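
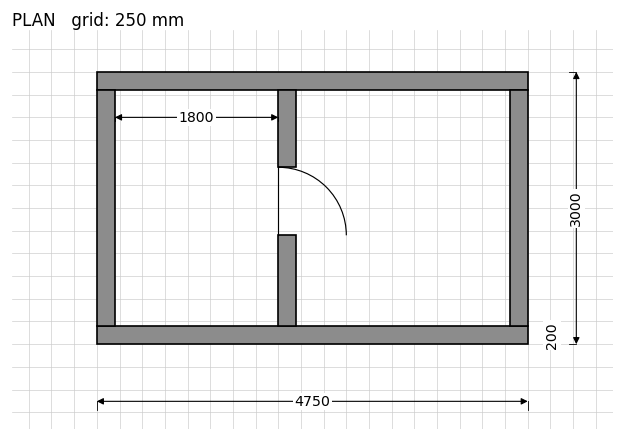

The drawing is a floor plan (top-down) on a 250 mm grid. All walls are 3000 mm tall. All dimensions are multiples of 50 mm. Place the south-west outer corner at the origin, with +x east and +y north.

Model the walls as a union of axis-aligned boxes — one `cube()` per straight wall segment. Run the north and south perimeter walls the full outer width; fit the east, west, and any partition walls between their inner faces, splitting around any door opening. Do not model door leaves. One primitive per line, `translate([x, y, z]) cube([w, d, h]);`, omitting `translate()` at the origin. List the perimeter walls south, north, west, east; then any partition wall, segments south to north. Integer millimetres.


cube([4750, 200, 3000]);
translate([0, 2800, 0]) cube([4750, 200, 3000]);
translate([0, 200, 0]) cube([200, 2600, 3000]);
translate([4550, 200, 0]) cube([200, 2600, 3000]);
translate([2000, 200, 0]) cube([200, 1000, 3000]);
translate([2000, 1950, 0]) cube([200, 850, 3000]);


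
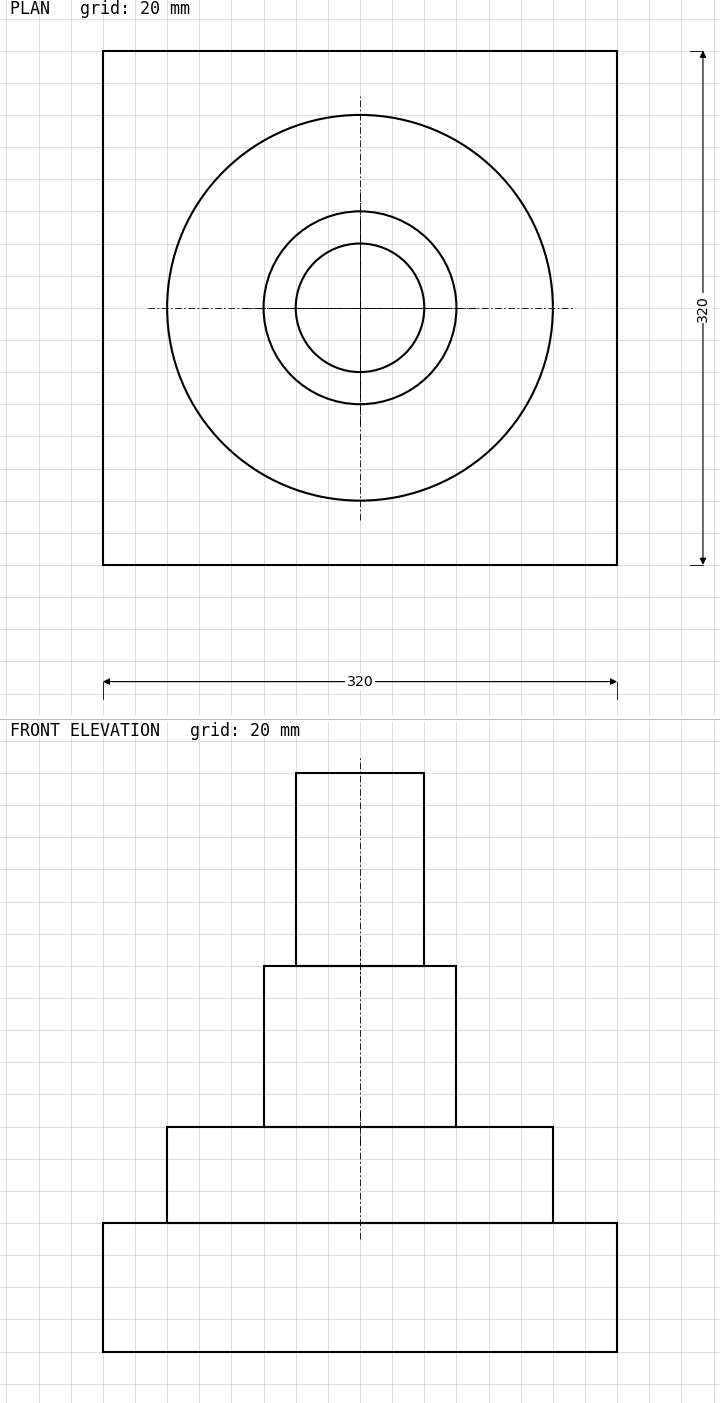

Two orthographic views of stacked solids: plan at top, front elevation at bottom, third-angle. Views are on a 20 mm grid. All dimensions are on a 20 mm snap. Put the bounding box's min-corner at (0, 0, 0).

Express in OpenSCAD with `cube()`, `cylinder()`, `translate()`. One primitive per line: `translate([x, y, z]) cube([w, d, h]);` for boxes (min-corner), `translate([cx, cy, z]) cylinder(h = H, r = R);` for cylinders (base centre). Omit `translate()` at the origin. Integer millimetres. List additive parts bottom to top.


cube([320, 320, 80]);
translate([160, 160, 80]) cylinder(h = 60, r = 120);
translate([160, 160, 140]) cylinder(h = 100, r = 60);
translate([160, 160, 240]) cylinder(h = 120, r = 40);


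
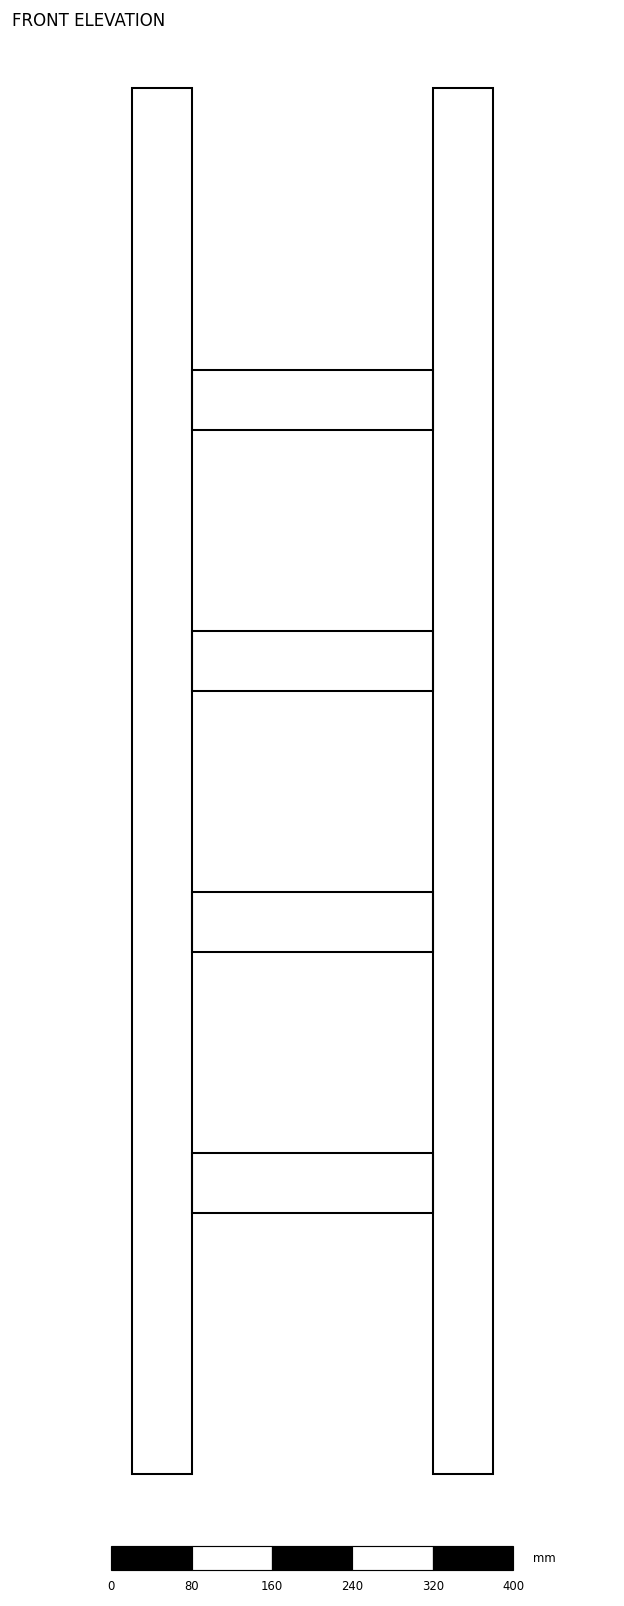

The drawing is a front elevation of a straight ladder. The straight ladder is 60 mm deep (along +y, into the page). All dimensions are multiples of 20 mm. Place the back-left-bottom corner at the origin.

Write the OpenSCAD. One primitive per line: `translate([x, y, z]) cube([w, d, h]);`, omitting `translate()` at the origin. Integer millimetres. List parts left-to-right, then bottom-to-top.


cube([60, 60, 1380]);
translate([60, 0, 260]) cube([240, 60, 60]);
translate([60, 0, 520]) cube([240, 60, 60]);
translate([60, 0, 780]) cube([240, 60, 60]);
translate([60, 0, 1040]) cube([240, 60, 60]);
translate([300, 0, 0]) cube([60, 60, 1380]);


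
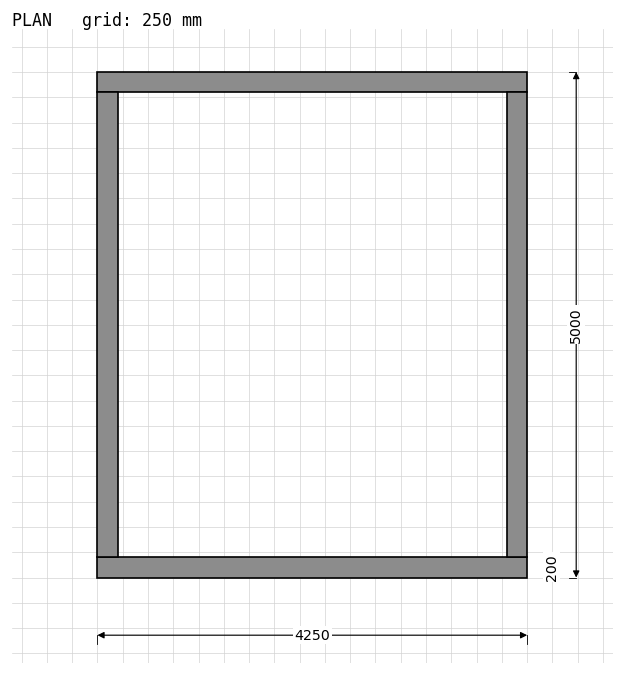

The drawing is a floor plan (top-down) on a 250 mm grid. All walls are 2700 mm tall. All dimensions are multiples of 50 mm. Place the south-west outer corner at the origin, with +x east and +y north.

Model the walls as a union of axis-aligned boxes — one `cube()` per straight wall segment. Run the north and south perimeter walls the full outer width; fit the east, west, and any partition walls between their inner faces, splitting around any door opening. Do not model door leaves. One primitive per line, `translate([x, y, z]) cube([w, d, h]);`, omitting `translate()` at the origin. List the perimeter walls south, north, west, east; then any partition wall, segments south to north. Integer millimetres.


cube([4250, 200, 2700]);
translate([0, 4800, 0]) cube([4250, 200, 2700]);
translate([0, 200, 0]) cube([200, 4600, 2700]);
translate([4050, 200, 0]) cube([200, 4600, 2700]);


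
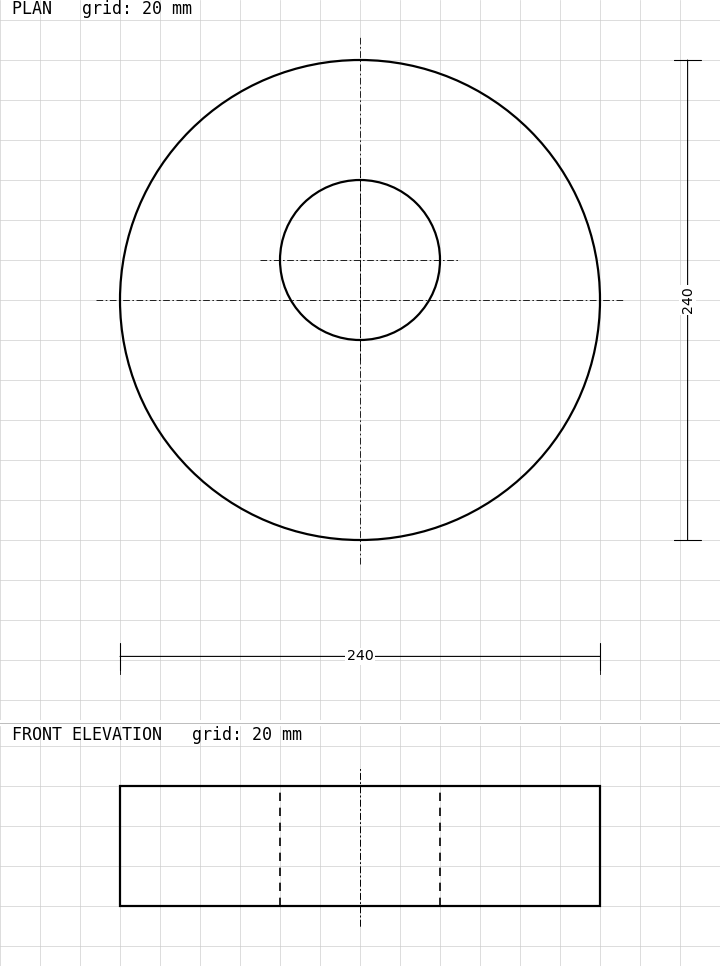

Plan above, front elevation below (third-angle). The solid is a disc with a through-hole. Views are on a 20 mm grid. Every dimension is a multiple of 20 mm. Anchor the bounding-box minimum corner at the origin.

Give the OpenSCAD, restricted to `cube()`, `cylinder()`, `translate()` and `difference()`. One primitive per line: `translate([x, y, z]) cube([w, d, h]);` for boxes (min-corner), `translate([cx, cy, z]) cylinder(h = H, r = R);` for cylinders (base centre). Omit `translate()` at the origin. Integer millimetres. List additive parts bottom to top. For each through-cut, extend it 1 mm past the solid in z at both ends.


difference() {
  translate([120, 120, 0]) cylinder(h = 60, r = 120);
  translate([120, 140, -1]) cylinder(h = 62, r = 40);
}


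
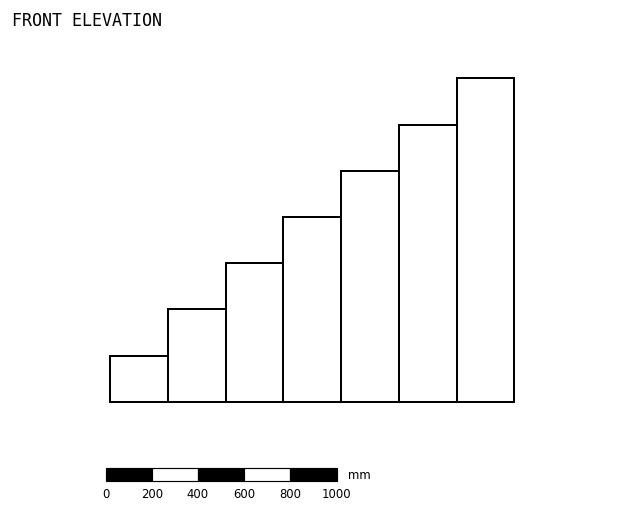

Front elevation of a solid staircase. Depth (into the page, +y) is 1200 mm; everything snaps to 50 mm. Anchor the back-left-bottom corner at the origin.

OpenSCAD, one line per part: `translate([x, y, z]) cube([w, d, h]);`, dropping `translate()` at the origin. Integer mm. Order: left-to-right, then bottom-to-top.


cube([250, 1200, 200]);
translate([250, 0, 0]) cube([250, 1200, 400]);
translate([500, 0, 0]) cube([250, 1200, 600]);
translate([750, 0, 0]) cube([250, 1200, 800]);
translate([1000, 0, 0]) cube([250, 1200, 1000]);
translate([1250, 0, 0]) cube([250, 1200, 1200]);
translate([1500, 0, 0]) cube([250, 1200, 1400]);


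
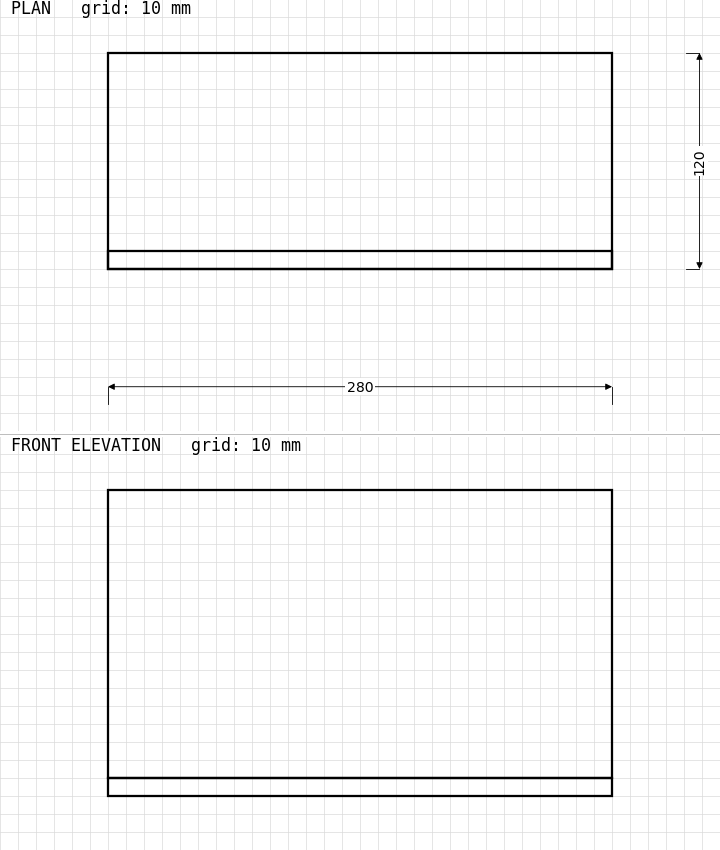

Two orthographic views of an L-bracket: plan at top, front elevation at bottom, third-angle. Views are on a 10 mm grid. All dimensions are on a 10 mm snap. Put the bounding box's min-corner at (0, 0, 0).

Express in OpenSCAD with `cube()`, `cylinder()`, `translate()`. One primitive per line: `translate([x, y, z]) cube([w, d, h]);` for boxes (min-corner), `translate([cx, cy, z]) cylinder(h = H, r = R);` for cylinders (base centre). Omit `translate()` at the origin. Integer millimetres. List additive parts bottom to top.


cube([280, 120, 10]);
translate([0, 0, 10]) cube([280, 10, 160]);


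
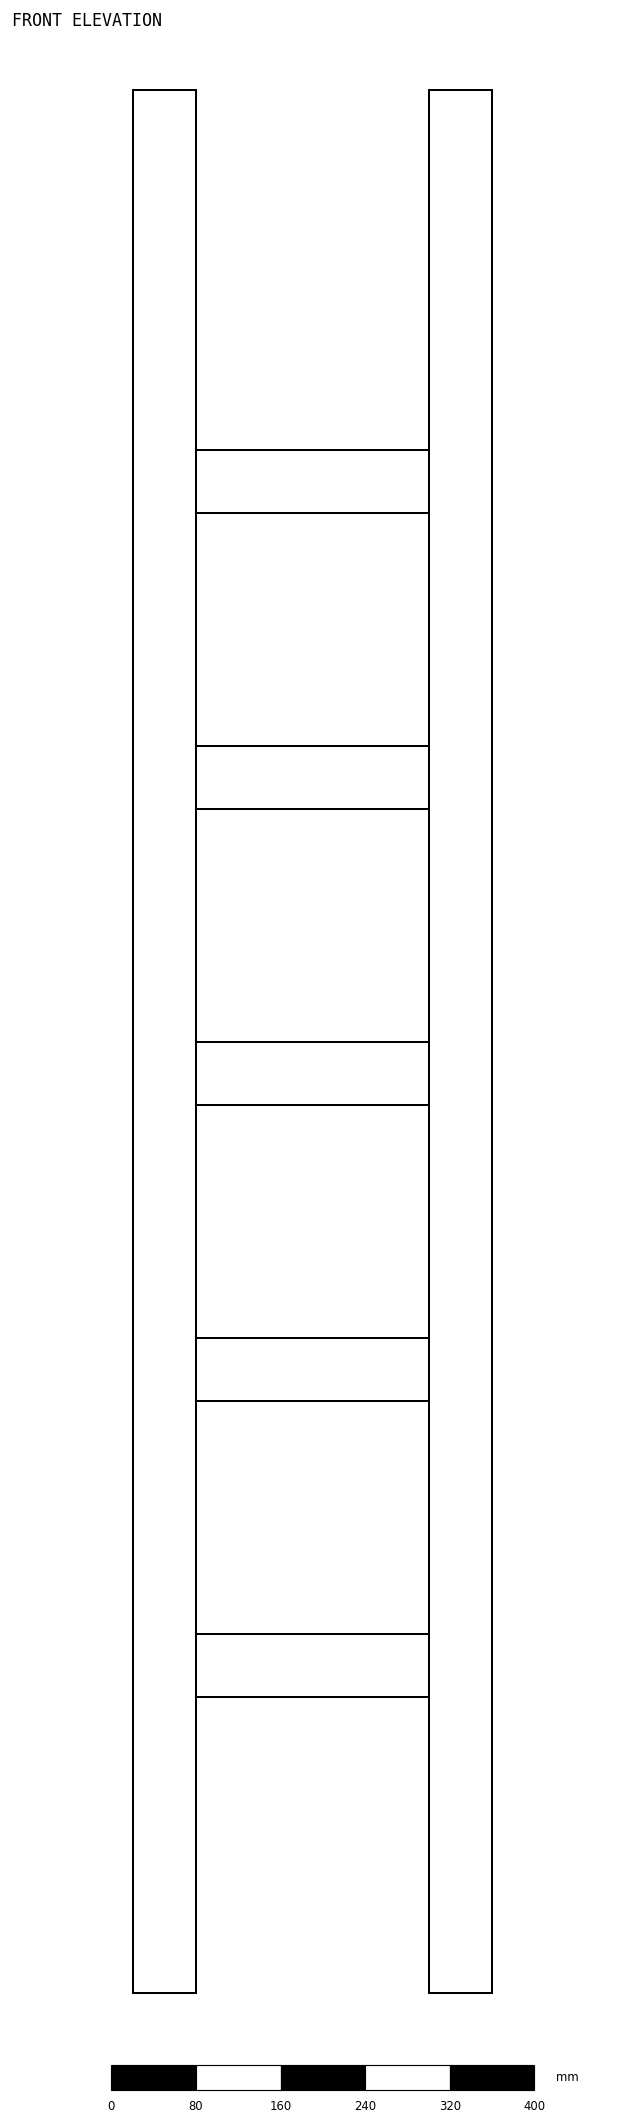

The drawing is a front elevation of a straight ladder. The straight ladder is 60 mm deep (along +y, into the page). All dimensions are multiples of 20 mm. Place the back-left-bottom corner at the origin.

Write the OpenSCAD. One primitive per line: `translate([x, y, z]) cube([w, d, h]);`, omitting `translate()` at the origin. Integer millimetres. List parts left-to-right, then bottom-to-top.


cube([60, 60, 1800]);
translate([60, 0, 280]) cube([220, 60, 60]);
translate([60, 0, 560]) cube([220, 60, 60]);
translate([60, 0, 840]) cube([220, 60, 60]);
translate([60, 0, 1120]) cube([220, 60, 60]);
translate([60, 0, 1400]) cube([220, 60, 60]);
translate([280, 0, 0]) cube([60, 60, 1800]);


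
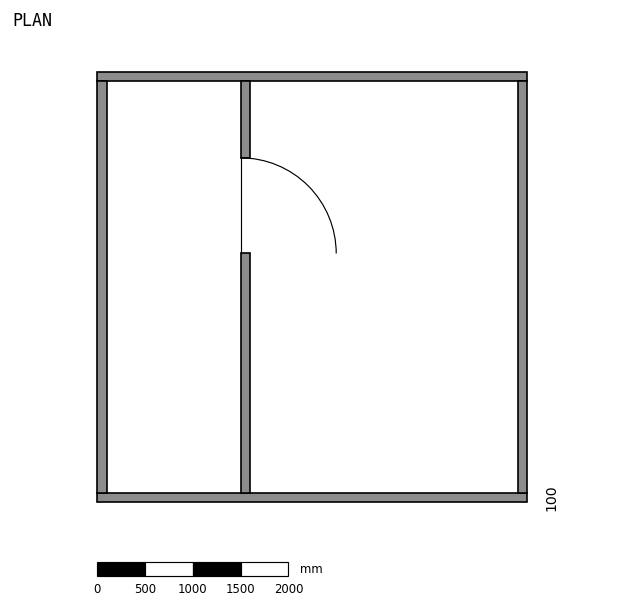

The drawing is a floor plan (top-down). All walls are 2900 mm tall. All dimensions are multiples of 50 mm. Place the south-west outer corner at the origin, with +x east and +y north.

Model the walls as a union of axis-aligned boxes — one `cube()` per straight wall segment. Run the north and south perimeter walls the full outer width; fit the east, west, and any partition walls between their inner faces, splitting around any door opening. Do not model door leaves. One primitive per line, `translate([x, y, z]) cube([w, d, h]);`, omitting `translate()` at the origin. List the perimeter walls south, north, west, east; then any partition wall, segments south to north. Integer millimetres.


cube([4500, 100, 2900]);
translate([0, 4400, 0]) cube([4500, 100, 2900]);
translate([0, 100, 0]) cube([100, 4300, 2900]);
translate([4400, 100, 0]) cube([100, 4300, 2900]);
translate([1500, 100, 0]) cube([100, 2500, 2900]);
translate([1500, 3600, 0]) cube([100, 800, 2900]);


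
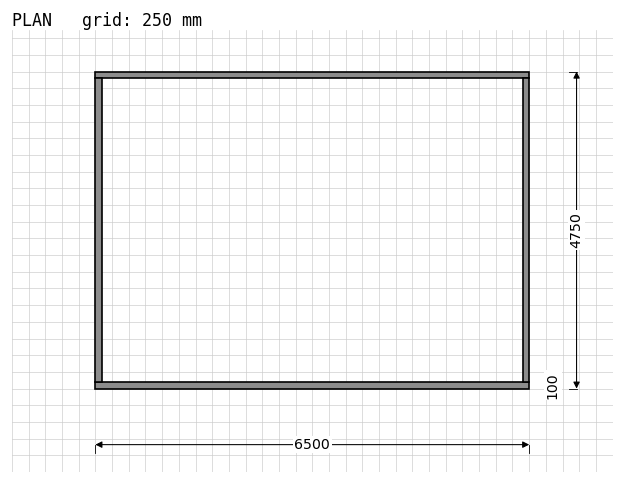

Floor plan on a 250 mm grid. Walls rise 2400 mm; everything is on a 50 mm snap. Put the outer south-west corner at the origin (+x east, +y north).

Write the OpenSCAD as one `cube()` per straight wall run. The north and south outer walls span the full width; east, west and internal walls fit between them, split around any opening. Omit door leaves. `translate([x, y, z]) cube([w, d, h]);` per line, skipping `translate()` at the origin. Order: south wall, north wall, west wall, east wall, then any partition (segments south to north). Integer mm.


cube([6500, 100, 2400]);
translate([0, 4650, 0]) cube([6500, 100, 2400]);
translate([0, 100, 0]) cube([100, 4550, 2400]);
translate([6400, 100, 0]) cube([100, 4550, 2400]);


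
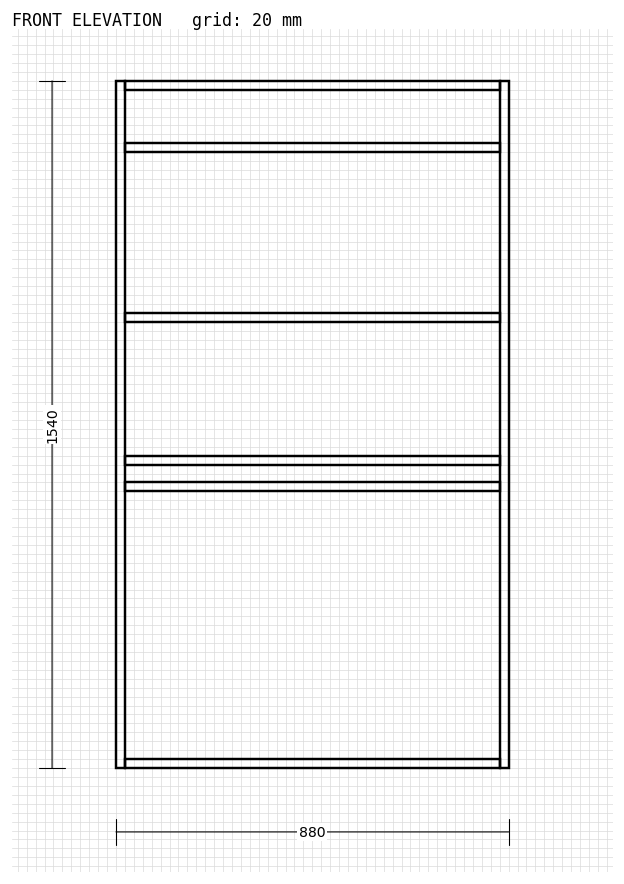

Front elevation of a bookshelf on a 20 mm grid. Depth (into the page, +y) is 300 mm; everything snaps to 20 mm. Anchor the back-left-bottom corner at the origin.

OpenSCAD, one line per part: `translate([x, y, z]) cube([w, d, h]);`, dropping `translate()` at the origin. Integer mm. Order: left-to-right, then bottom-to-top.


cube([20, 300, 1540]);
translate([20, 0, 0]) cube([840, 300, 20]);
translate([20, 0, 620]) cube([840, 300, 20]);
translate([20, 0, 680]) cube([840, 300, 20]);
translate([20, 0, 1000]) cube([840, 300, 20]);
translate([20, 0, 1380]) cube([840, 300, 20]);
translate([20, 0, 1520]) cube([840, 300, 20]);
translate([860, 0, 0]) cube([20, 300, 1540]);


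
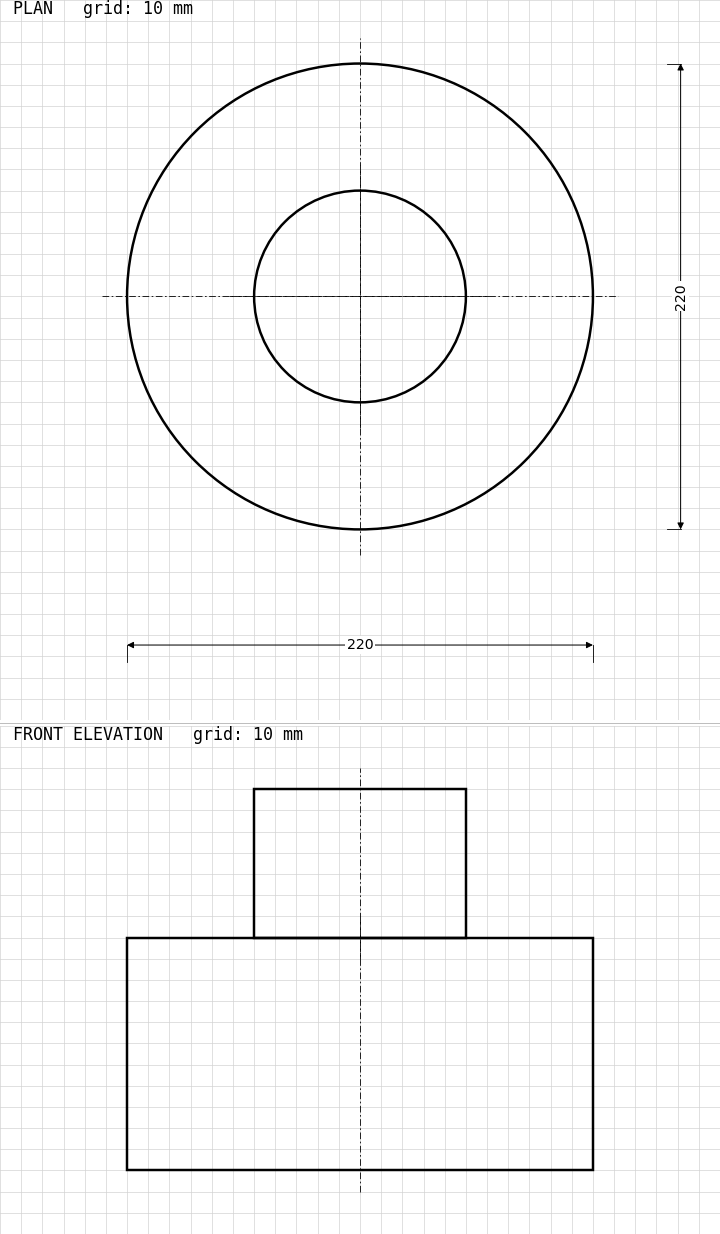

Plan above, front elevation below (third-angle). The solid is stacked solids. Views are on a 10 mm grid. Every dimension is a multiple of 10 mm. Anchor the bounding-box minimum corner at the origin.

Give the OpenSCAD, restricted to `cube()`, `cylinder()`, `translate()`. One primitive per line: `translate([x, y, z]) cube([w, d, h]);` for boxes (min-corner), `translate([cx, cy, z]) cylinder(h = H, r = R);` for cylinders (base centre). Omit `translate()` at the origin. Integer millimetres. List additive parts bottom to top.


translate([110, 110, 0]) cylinder(h = 110, r = 110);
translate([110, 110, 110]) cylinder(h = 70, r = 50);


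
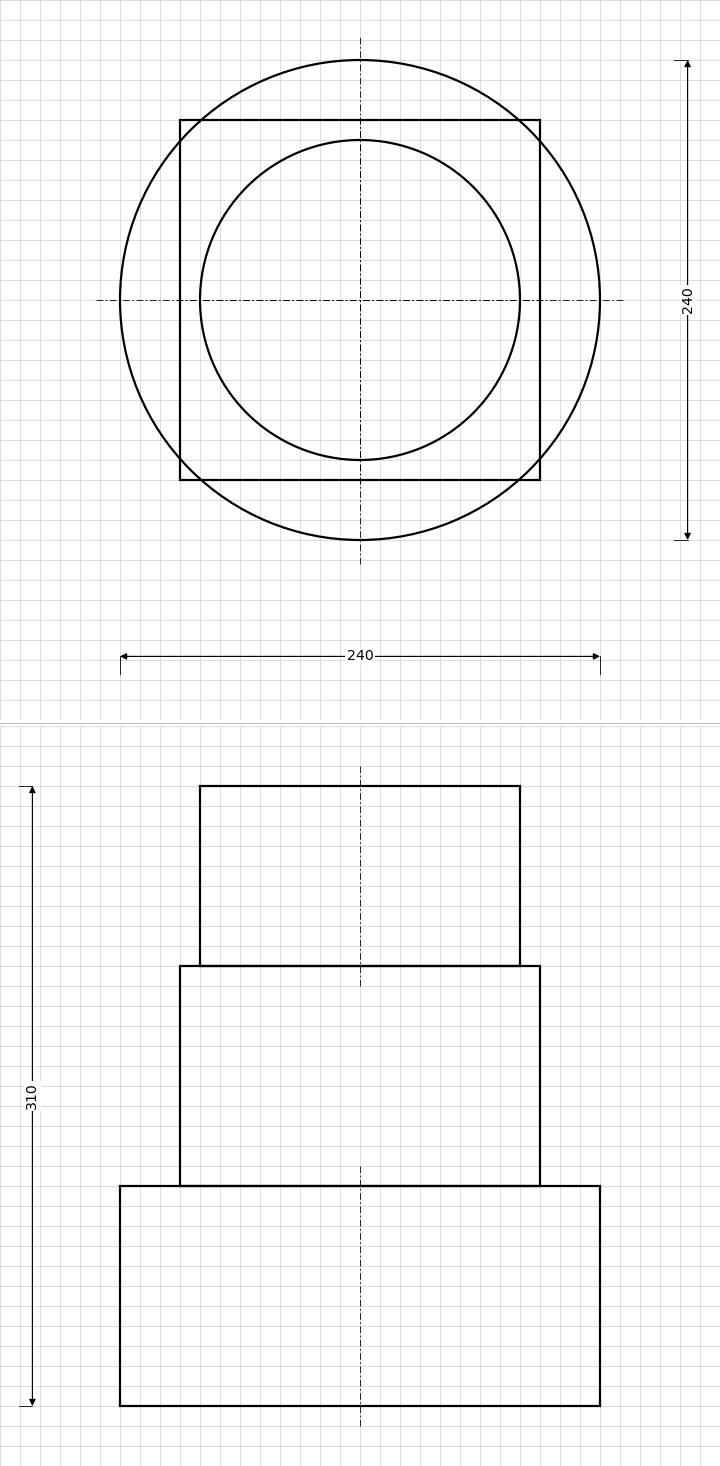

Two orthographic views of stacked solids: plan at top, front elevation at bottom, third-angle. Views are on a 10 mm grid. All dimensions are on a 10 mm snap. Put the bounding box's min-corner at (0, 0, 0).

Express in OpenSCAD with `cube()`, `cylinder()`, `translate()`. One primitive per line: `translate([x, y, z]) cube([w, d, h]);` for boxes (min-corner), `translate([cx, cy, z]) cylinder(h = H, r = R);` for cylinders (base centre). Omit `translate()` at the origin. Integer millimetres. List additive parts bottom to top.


translate([120, 120, 0]) cylinder(h = 110, r = 120);
translate([30, 30, 110]) cube([180, 180, 110]);
translate([120, 120, 220]) cylinder(h = 90, r = 80);


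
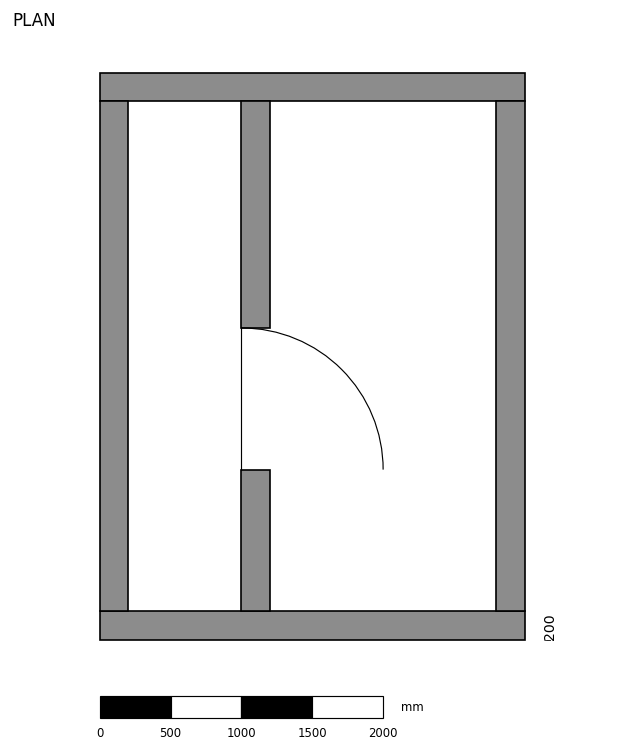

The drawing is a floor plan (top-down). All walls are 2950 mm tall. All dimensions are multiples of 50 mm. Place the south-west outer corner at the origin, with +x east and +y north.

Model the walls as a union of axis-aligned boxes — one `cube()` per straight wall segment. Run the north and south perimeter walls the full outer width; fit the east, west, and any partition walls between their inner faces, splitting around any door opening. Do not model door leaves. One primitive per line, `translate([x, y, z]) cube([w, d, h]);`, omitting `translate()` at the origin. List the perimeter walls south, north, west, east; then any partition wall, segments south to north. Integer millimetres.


cube([3000, 200, 2950]);
translate([0, 3800, 0]) cube([3000, 200, 2950]);
translate([0, 200, 0]) cube([200, 3600, 2950]);
translate([2800, 200, 0]) cube([200, 3600, 2950]);
translate([1000, 200, 0]) cube([200, 1000, 2950]);
translate([1000, 2200, 0]) cube([200, 1600, 2950]);


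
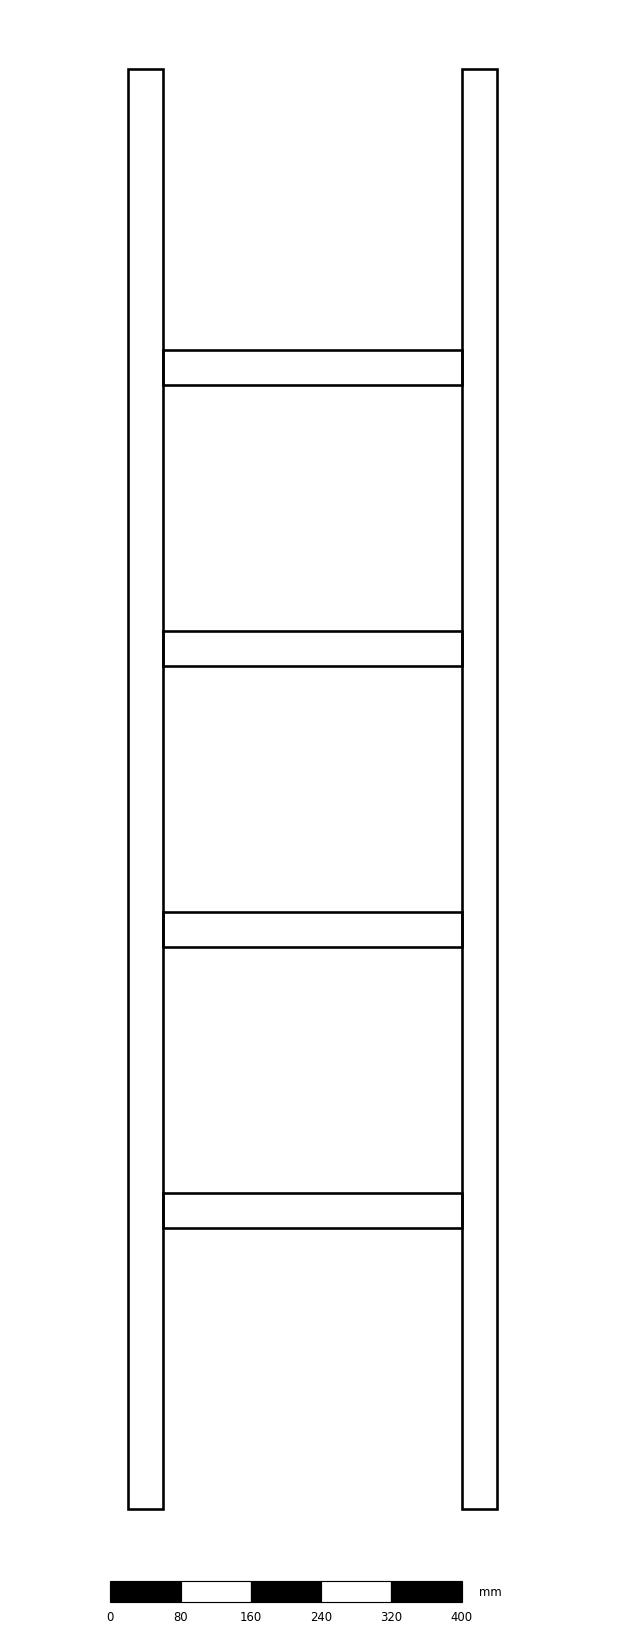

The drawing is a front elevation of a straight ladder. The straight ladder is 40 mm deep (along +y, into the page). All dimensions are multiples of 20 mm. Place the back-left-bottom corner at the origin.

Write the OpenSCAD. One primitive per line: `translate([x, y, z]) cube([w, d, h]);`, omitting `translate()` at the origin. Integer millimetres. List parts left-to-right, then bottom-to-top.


cube([40, 40, 1640]);
translate([40, 0, 320]) cube([340, 40, 40]);
translate([40, 0, 640]) cube([340, 40, 40]);
translate([40, 0, 960]) cube([340, 40, 40]);
translate([40, 0, 1280]) cube([340, 40, 40]);
translate([380, 0, 0]) cube([40, 40, 1640]);


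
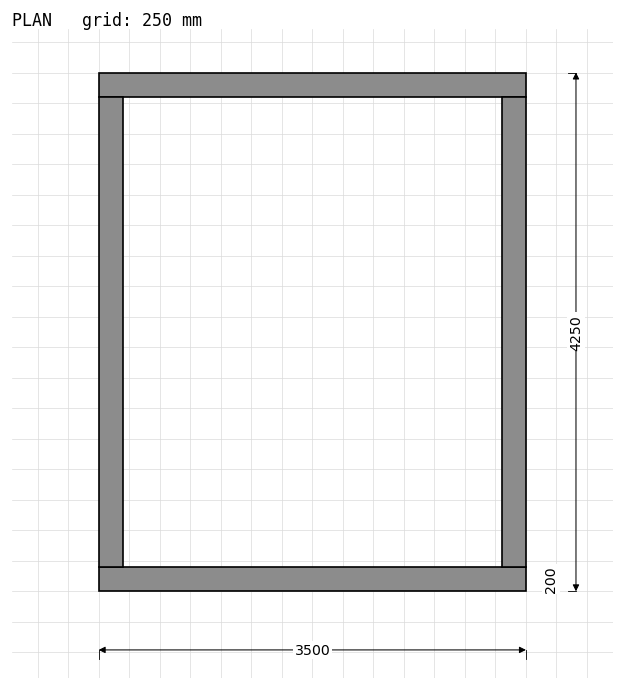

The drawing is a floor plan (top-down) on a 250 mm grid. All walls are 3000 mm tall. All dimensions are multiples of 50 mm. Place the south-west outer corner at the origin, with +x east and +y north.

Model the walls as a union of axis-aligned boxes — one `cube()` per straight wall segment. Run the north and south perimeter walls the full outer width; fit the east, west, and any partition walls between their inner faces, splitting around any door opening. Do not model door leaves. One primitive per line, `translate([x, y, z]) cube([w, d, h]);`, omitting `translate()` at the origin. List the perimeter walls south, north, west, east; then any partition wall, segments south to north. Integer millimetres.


cube([3500, 200, 3000]);
translate([0, 4050, 0]) cube([3500, 200, 3000]);
translate([0, 200, 0]) cube([200, 3850, 3000]);
translate([3300, 200, 0]) cube([200, 3850, 3000]);


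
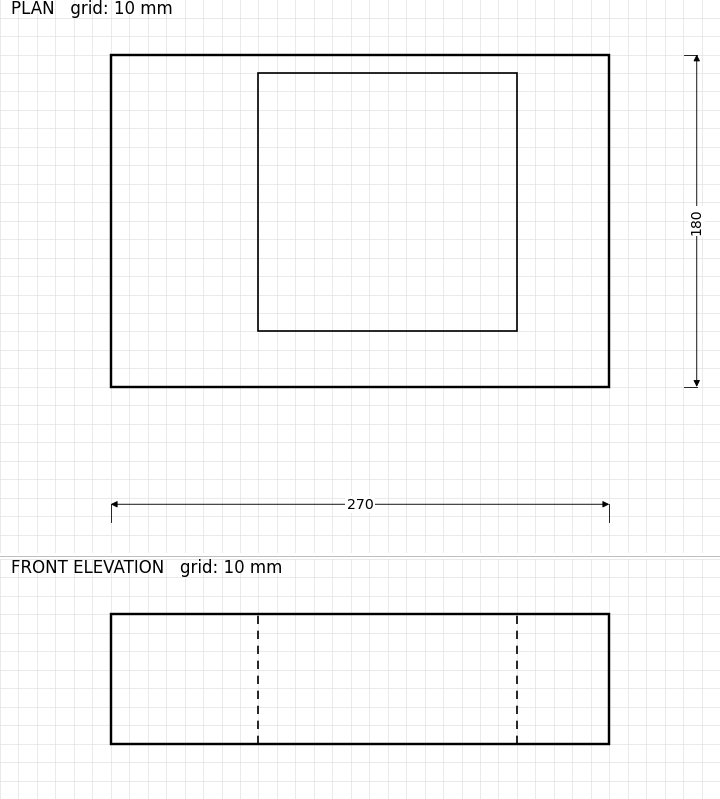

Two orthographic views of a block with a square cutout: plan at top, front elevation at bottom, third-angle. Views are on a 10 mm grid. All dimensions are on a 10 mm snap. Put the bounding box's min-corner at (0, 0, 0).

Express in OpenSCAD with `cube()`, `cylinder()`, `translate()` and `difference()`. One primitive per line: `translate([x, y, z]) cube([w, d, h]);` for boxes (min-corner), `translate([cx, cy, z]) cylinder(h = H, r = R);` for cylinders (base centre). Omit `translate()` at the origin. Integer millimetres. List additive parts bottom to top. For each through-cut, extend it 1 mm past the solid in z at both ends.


difference() {
  cube([270, 180, 70]);
  translate([80, 30, -1]) cube([140, 140, 72]);
}


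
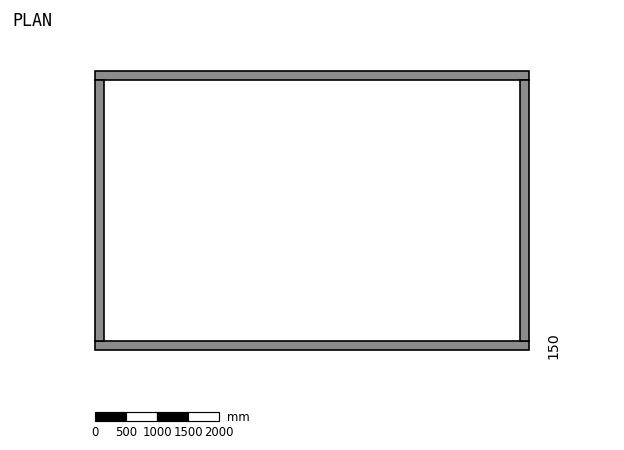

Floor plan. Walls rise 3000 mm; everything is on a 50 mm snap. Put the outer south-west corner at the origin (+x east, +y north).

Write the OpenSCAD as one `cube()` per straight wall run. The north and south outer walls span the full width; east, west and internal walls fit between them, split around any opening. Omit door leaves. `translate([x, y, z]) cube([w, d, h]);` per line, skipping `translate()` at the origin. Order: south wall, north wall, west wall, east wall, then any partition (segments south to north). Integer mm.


cube([7000, 150, 3000]);
translate([0, 4350, 0]) cube([7000, 150, 3000]);
translate([0, 150, 0]) cube([150, 4200, 3000]);
translate([6850, 150, 0]) cube([150, 4200, 3000]);


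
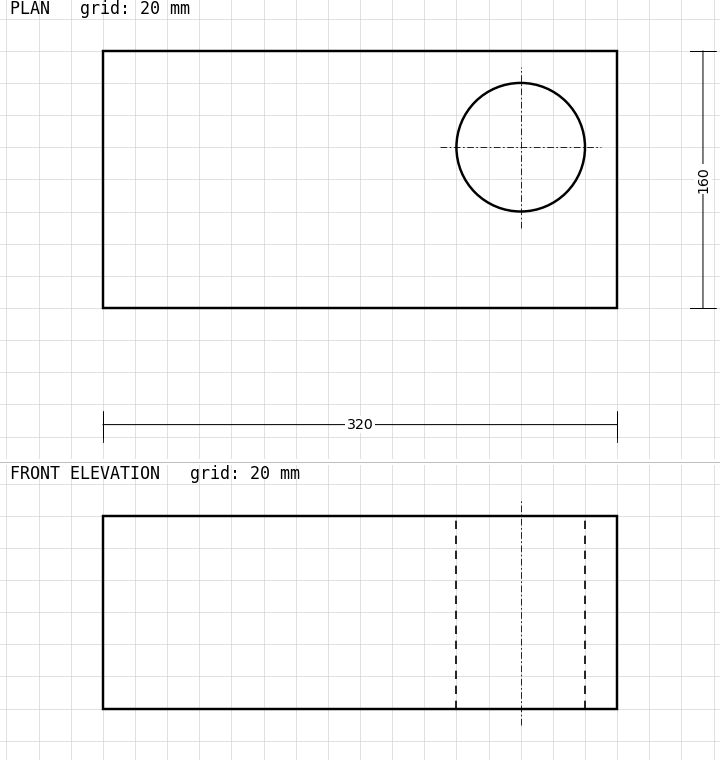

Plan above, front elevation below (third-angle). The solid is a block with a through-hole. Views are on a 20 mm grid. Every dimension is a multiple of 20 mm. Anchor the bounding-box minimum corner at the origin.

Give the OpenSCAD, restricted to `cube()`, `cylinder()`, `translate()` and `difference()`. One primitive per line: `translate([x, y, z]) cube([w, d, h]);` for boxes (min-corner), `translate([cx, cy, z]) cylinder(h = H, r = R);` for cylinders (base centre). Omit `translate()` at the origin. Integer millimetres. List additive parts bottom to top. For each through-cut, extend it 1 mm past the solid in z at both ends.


difference() {
  cube([320, 160, 120]);
  translate([260, 100, -1]) cylinder(h = 122, r = 40);
}


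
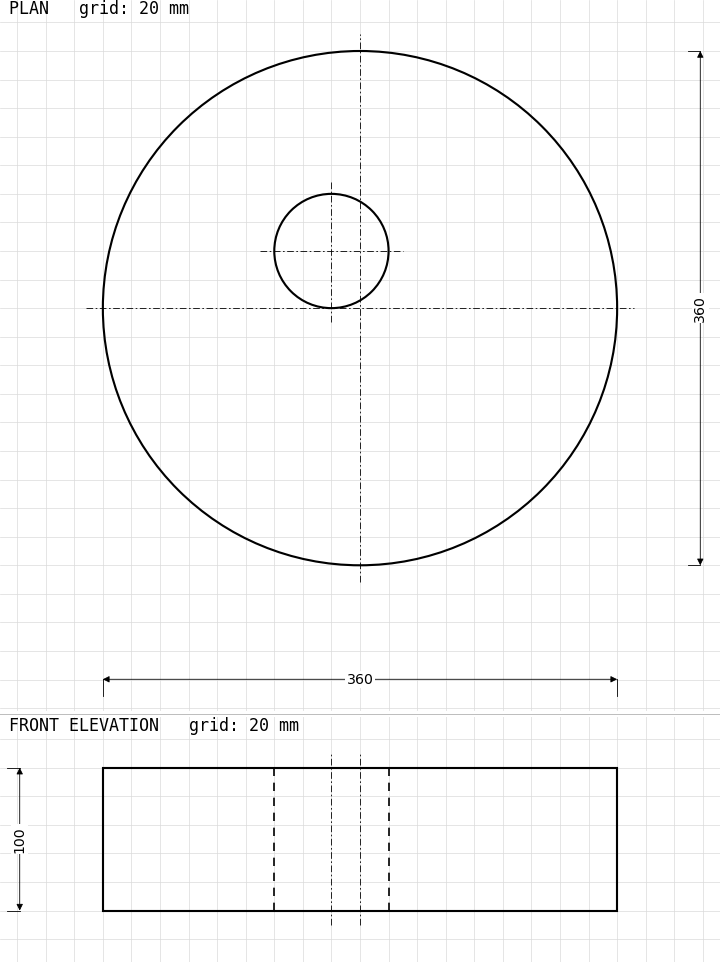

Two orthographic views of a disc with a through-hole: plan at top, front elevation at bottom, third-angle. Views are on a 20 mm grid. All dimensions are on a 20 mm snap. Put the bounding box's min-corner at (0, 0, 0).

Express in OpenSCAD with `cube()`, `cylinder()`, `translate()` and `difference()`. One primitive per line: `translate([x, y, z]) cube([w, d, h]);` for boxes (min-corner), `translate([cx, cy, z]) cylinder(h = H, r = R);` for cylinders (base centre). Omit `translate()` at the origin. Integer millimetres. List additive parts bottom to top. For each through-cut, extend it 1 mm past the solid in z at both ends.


difference() {
  translate([180, 180, 0]) cylinder(h = 100, r = 180);
  translate([160, 220, -1]) cylinder(h = 102, r = 40);
}


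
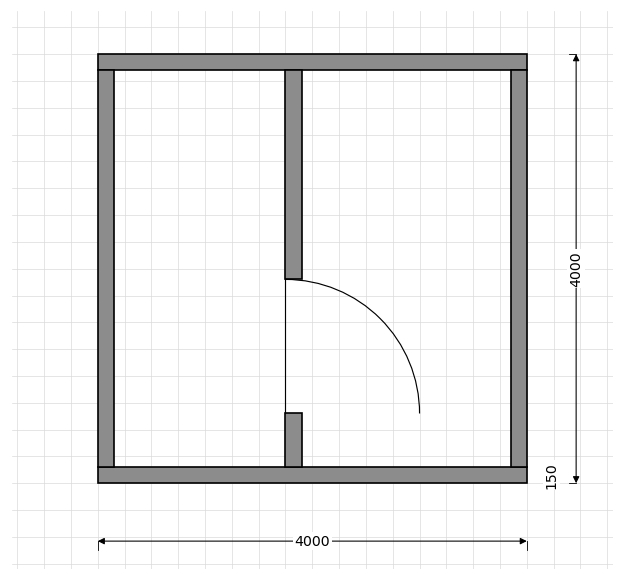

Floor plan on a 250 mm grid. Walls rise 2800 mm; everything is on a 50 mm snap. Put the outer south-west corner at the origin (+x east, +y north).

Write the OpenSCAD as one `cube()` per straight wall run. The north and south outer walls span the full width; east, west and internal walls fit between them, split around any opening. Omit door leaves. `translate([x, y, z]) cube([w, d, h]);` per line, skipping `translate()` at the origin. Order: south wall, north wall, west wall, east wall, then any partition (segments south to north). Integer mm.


cube([4000, 150, 2800]);
translate([0, 3850, 0]) cube([4000, 150, 2800]);
translate([0, 150, 0]) cube([150, 3700, 2800]);
translate([3850, 150, 0]) cube([150, 3700, 2800]);
translate([1750, 150, 0]) cube([150, 500, 2800]);
translate([1750, 1900, 0]) cube([150, 1950, 2800]);


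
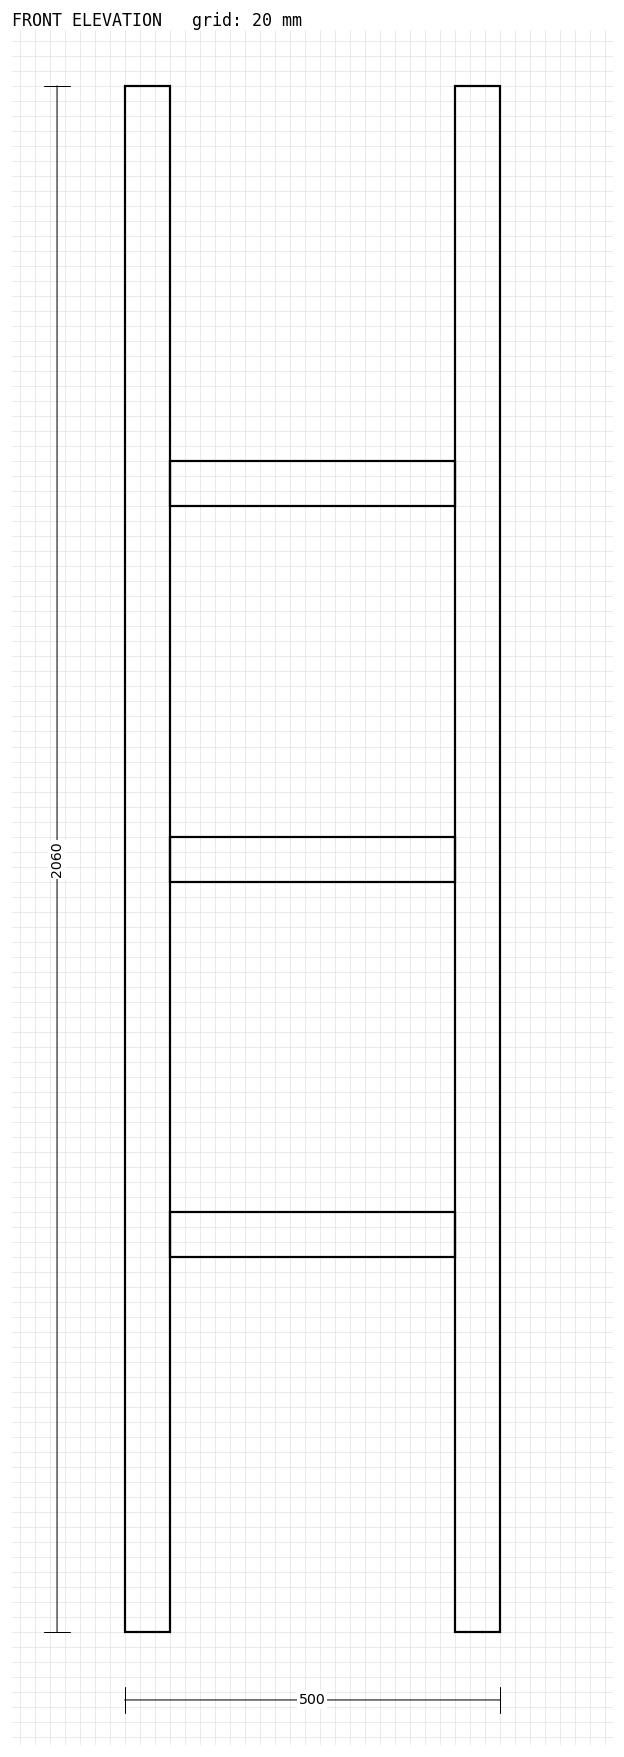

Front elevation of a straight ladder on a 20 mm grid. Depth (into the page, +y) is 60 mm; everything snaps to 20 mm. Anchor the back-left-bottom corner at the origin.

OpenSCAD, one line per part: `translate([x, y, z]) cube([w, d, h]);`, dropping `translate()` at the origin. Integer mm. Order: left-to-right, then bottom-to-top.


cube([60, 60, 2060]);
translate([60, 0, 500]) cube([380, 60, 60]);
translate([60, 0, 1000]) cube([380, 60, 60]);
translate([60, 0, 1500]) cube([380, 60, 60]);
translate([440, 0, 0]) cube([60, 60, 2060]);


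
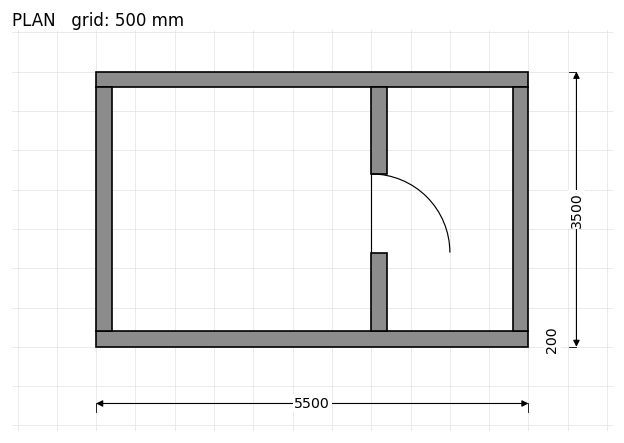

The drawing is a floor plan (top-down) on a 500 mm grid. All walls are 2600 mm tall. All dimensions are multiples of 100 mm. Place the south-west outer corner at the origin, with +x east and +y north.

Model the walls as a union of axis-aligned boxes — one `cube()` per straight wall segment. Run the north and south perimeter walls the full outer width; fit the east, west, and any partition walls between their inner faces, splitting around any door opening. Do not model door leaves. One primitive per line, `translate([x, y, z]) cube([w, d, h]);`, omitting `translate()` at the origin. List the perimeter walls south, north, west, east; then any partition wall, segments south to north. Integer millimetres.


cube([5500, 200, 2600]);
translate([0, 3300, 0]) cube([5500, 200, 2600]);
translate([0, 200, 0]) cube([200, 3100, 2600]);
translate([5300, 200, 0]) cube([200, 3100, 2600]);
translate([3500, 200, 0]) cube([200, 1000, 2600]);
translate([3500, 2200, 0]) cube([200, 1100, 2600]);


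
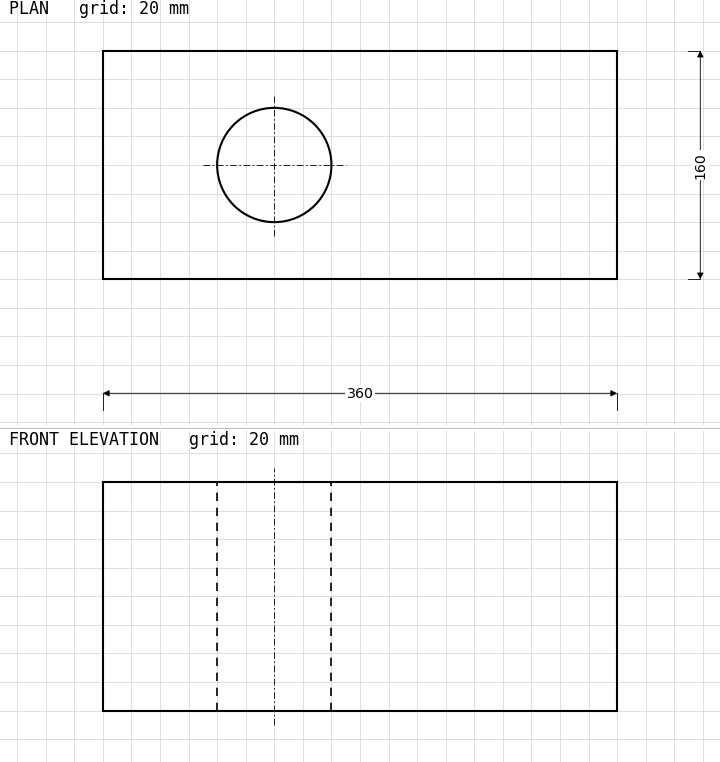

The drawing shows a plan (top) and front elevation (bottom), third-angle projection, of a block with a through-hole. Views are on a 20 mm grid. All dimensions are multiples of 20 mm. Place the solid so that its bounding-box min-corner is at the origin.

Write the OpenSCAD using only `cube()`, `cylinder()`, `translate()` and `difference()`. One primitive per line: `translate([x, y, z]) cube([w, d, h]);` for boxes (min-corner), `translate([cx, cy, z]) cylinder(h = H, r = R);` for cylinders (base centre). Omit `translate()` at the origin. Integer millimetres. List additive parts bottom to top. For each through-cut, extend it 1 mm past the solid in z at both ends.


difference() {
  cube([360, 160, 160]);
  translate([120, 80, -1]) cylinder(h = 162, r = 40);
}


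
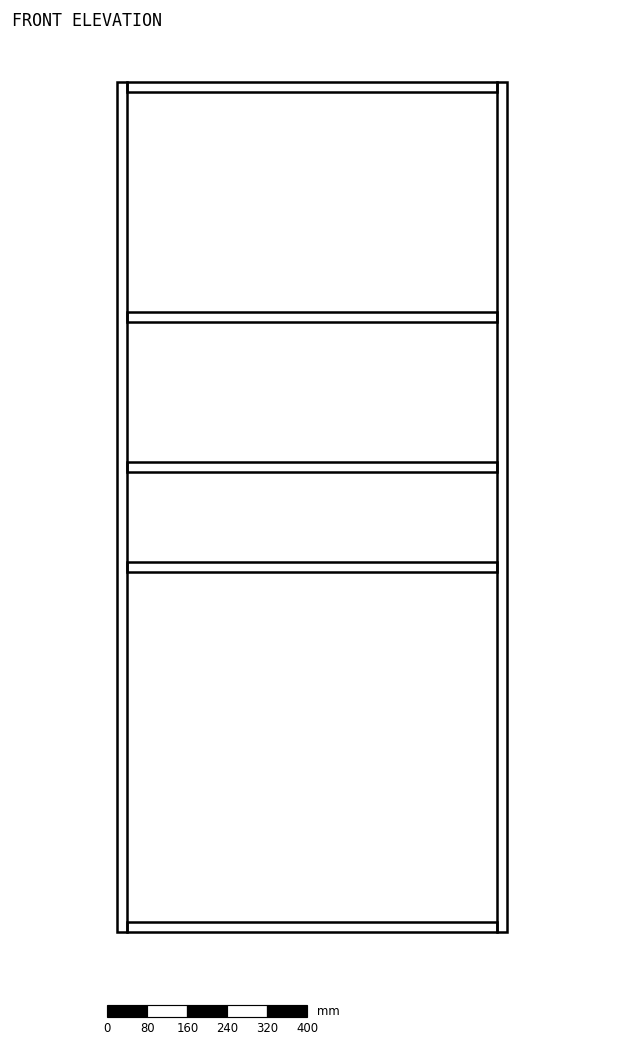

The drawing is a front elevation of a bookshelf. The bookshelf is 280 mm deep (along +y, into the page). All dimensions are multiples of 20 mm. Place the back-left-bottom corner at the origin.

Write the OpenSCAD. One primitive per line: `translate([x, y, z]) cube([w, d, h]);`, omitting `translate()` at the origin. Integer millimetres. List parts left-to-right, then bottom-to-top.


cube([20, 280, 1700]);
translate([20, 0, 0]) cube([740, 280, 20]);
translate([20, 0, 720]) cube([740, 280, 20]);
translate([20, 0, 920]) cube([740, 280, 20]);
translate([20, 0, 1220]) cube([740, 280, 20]);
translate([20, 0, 1680]) cube([740, 280, 20]);
translate([760, 0, 0]) cube([20, 280, 1700]);


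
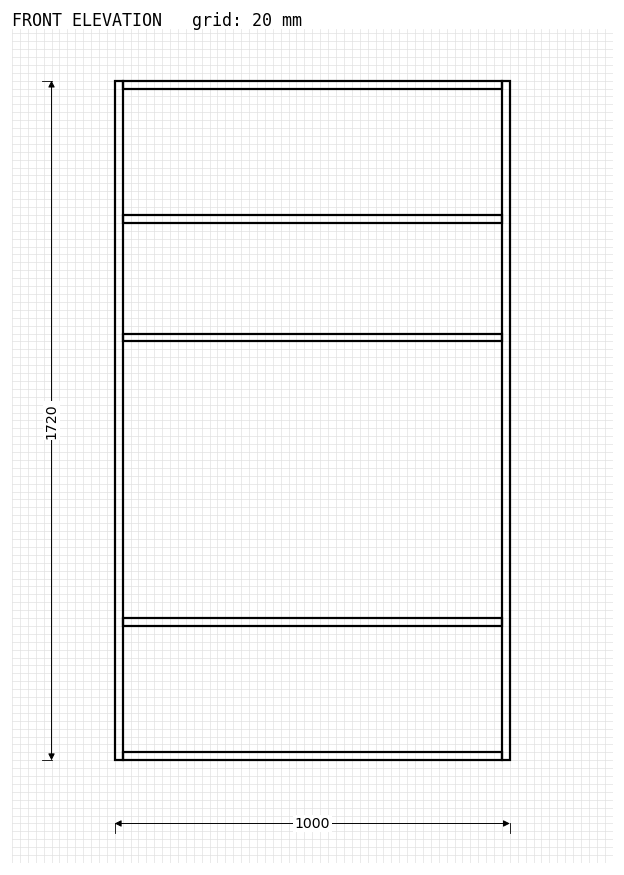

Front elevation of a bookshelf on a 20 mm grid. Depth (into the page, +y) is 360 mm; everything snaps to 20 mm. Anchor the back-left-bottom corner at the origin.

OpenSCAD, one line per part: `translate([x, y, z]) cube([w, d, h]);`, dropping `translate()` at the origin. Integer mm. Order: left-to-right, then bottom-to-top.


cube([20, 360, 1720]);
translate([20, 0, 0]) cube([960, 360, 20]);
translate([20, 0, 340]) cube([960, 360, 20]);
translate([20, 0, 1060]) cube([960, 360, 20]);
translate([20, 0, 1360]) cube([960, 360, 20]);
translate([20, 0, 1700]) cube([960, 360, 20]);
translate([980, 0, 0]) cube([20, 360, 1720]);


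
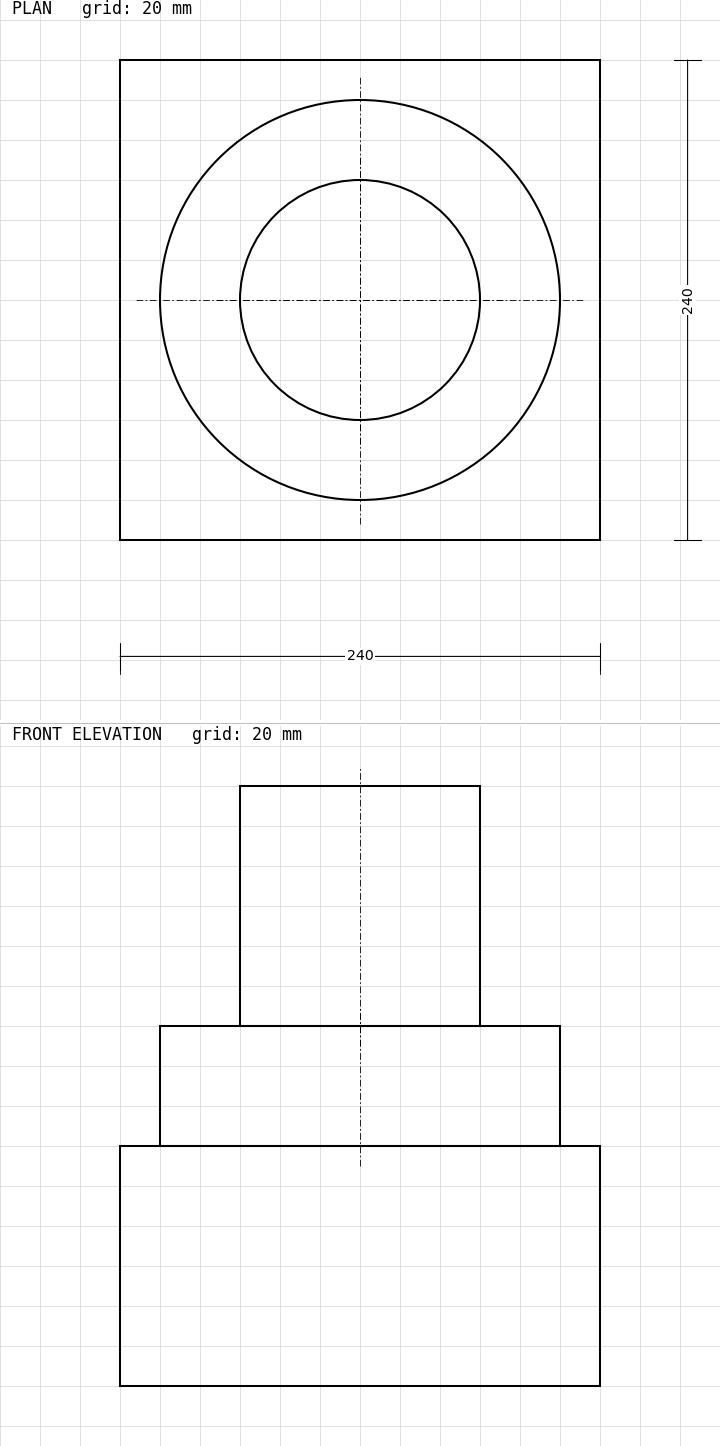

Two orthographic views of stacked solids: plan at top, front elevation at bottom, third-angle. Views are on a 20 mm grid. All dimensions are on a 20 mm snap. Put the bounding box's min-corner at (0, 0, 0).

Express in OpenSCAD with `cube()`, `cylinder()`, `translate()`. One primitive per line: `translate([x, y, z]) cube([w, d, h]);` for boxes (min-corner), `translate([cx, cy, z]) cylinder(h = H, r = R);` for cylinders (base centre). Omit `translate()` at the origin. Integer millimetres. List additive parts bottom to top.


cube([240, 240, 120]);
translate([120, 120, 120]) cylinder(h = 60, r = 100);
translate([120, 120, 180]) cylinder(h = 120, r = 60);


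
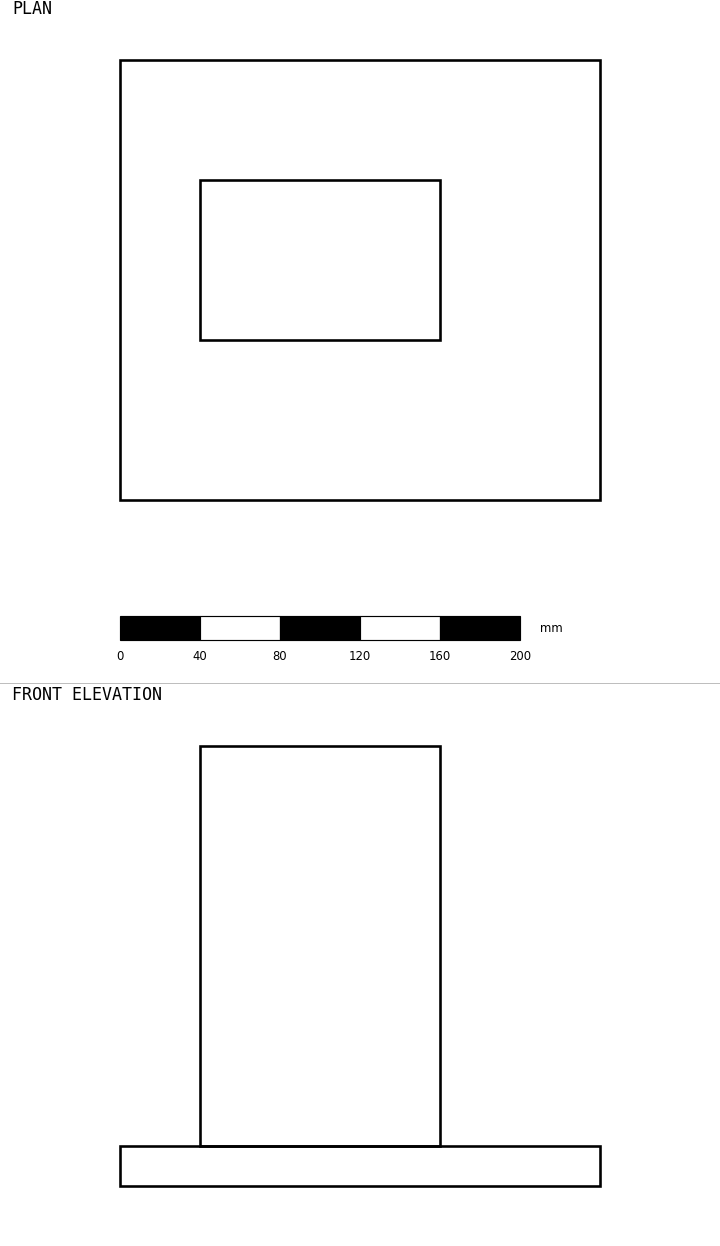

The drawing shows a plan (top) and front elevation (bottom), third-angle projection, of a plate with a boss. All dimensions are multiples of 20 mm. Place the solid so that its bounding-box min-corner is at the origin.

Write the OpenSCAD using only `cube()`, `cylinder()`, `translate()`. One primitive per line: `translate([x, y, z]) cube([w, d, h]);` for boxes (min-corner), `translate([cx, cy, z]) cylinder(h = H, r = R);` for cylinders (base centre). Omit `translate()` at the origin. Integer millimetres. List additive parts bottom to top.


cube([240, 220, 20]);
translate([40, 80, 20]) cube([120, 80, 200]);


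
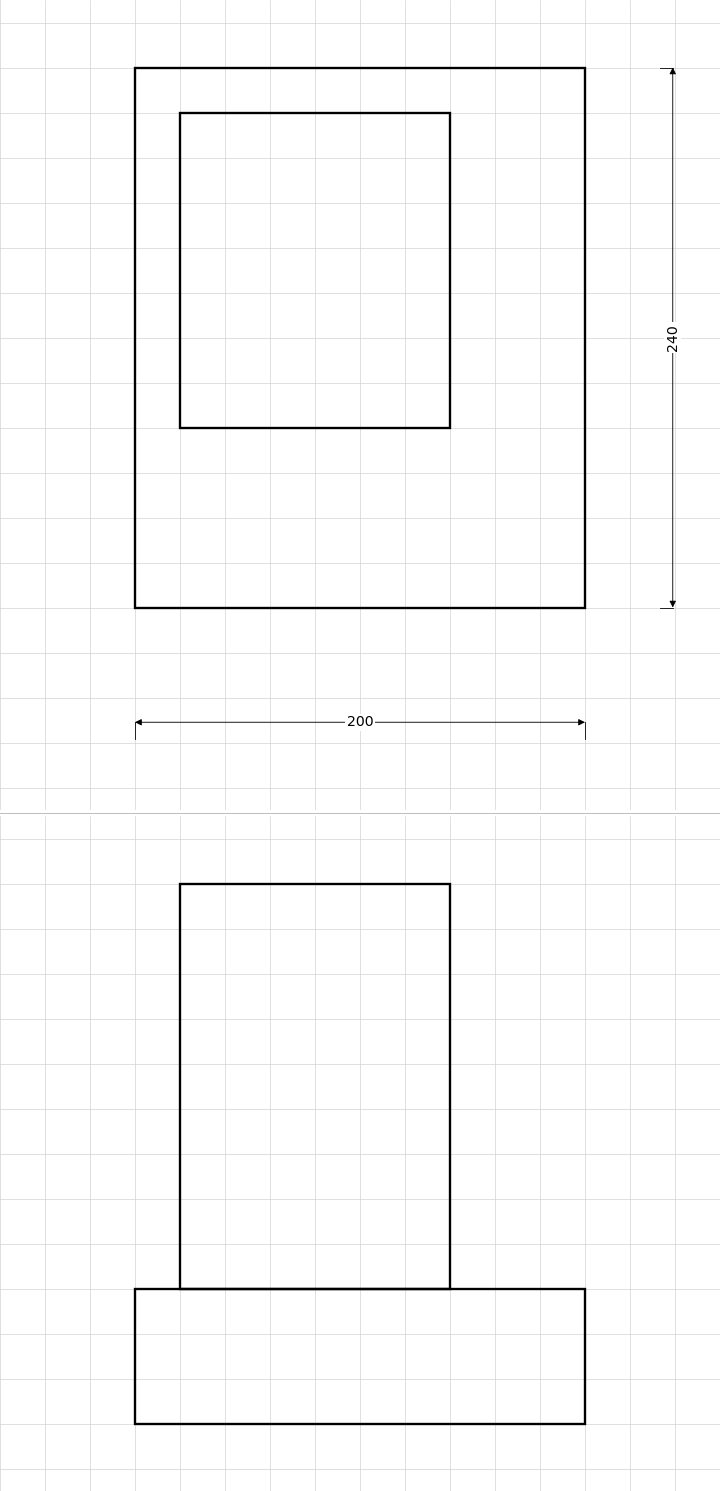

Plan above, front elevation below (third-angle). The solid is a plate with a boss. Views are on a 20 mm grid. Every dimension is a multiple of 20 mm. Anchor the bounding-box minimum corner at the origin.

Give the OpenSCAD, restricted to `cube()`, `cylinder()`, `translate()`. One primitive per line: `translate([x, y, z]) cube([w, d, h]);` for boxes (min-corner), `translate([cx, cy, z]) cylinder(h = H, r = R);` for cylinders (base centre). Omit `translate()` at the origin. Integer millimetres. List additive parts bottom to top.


cube([200, 240, 60]);
translate([20, 80, 60]) cube([120, 140, 180]);


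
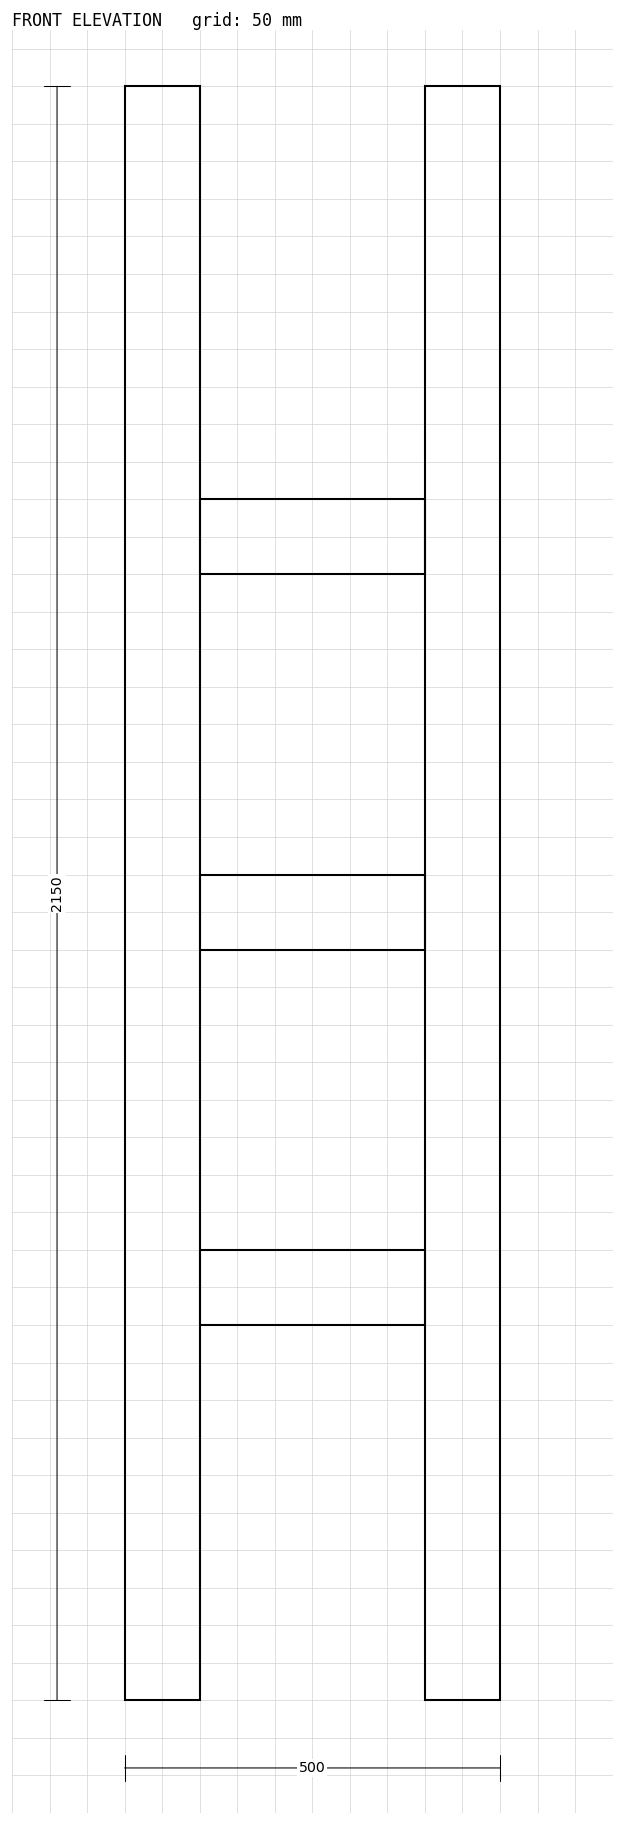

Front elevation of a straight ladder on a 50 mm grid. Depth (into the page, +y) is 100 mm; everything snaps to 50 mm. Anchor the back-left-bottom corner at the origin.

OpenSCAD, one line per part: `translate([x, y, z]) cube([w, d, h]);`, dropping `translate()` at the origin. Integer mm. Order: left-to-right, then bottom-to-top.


cube([100, 100, 2150]);
translate([100, 0, 500]) cube([300, 100, 100]);
translate([100, 0, 1000]) cube([300, 100, 100]);
translate([100, 0, 1500]) cube([300, 100, 100]);
translate([400, 0, 0]) cube([100, 100, 2150]);


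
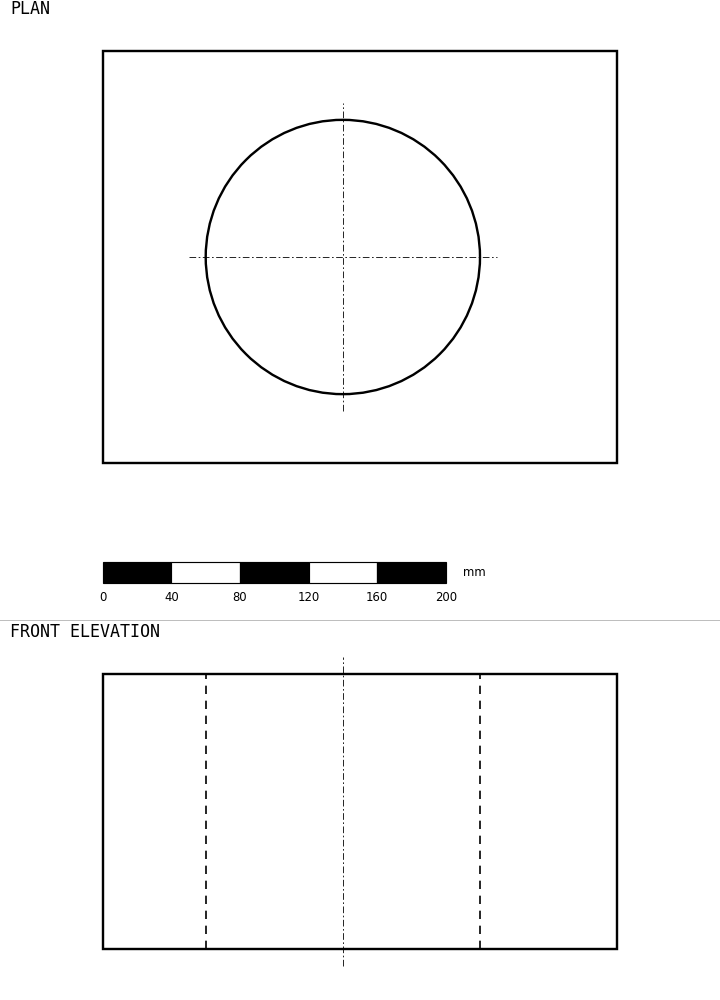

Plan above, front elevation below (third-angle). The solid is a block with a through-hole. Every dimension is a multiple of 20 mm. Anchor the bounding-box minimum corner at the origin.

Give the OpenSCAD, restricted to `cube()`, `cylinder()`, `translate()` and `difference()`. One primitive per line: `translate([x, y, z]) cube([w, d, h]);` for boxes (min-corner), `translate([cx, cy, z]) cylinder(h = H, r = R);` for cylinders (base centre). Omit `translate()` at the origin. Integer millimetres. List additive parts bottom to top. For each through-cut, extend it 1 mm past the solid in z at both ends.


difference() {
  cube([300, 240, 160]);
  translate([140, 120, -1]) cylinder(h = 162, r = 80);
}


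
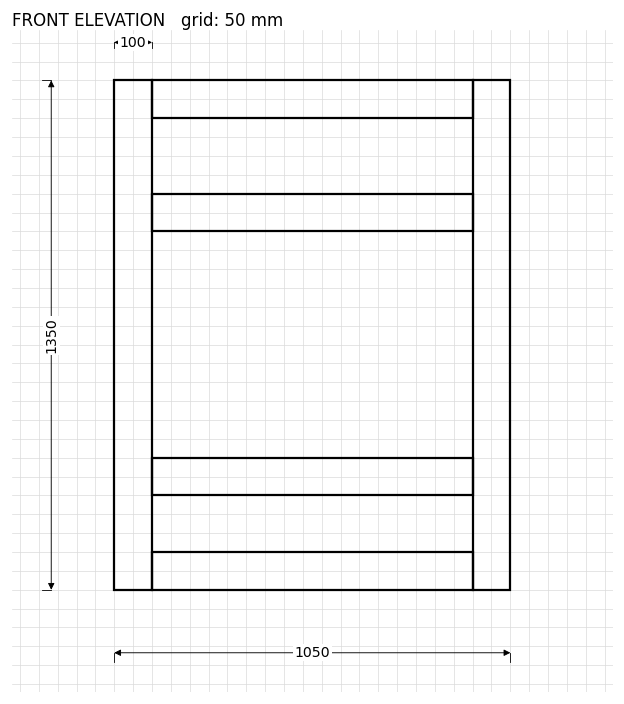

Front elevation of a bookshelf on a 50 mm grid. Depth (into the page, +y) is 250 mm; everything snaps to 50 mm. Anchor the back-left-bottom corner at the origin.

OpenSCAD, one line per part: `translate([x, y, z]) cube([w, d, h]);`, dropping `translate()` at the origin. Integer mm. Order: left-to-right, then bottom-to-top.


cube([100, 250, 1350]);
translate([100, 0, 0]) cube([850, 250, 100]);
translate([100, 0, 250]) cube([850, 250, 100]);
translate([100, 0, 950]) cube([850, 250, 100]);
translate([100, 0, 1250]) cube([850, 250, 100]);
translate([950, 0, 0]) cube([100, 250, 1350]);


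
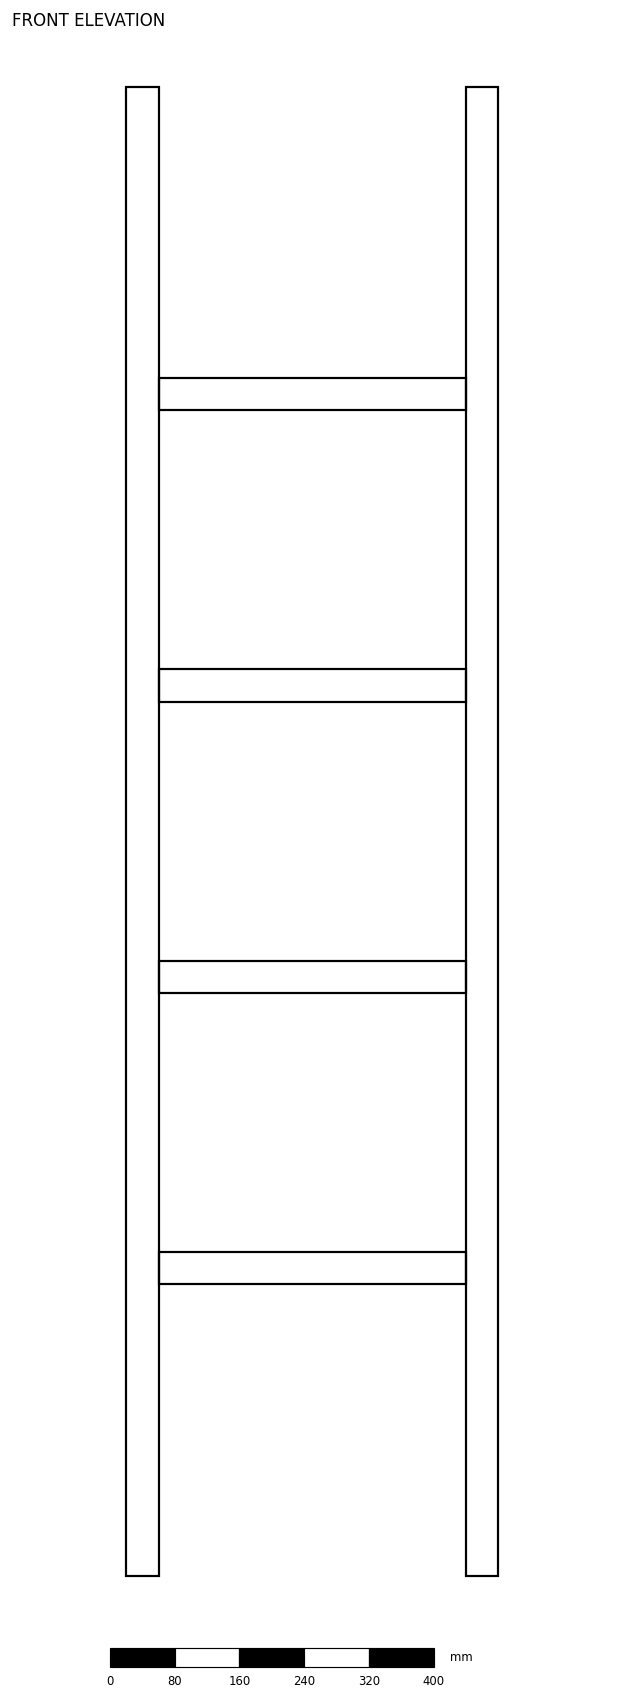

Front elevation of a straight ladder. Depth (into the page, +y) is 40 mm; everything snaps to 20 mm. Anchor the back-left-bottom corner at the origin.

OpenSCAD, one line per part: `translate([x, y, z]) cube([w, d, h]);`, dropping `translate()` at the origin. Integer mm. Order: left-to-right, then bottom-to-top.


cube([40, 40, 1840]);
translate([40, 0, 360]) cube([380, 40, 40]);
translate([40, 0, 720]) cube([380, 40, 40]);
translate([40, 0, 1080]) cube([380, 40, 40]);
translate([40, 0, 1440]) cube([380, 40, 40]);
translate([420, 0, 0]) cube([40, 40, 1840]);
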